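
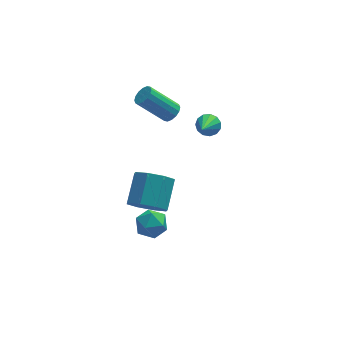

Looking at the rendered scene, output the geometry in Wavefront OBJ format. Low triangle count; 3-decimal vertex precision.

v -1.584 -0.847 -1.857
v -0.875 -0.324 -1.919
v -0.885 -1.876 -2.561
v -0.176 -1.353 -2.623
v -0.42 -1.676 -1.837
v -0.852 -1.04 -1.403
v -0.908 -1.16 -3.077
v -1.34 -0.524 -2.643
v -0.458 -0.517 -2.673
v -0.156 -0.836 -1.907
v -1.604 -1.364 -2.573
v -1.302 -1.683 -1.807
v -1.349 -2.498 0.91
v -0.951 -2.073 0.072
v -0.333 -0.798 1.012
v -0.731 -1.222 1.85
v -1.678 -1.827 0.216
v -1.06 -0.552 1.155
v -2.212 -1.973 0.766
v -1.594 -0.698 1.706
v -2.24 -2.427 1.401
v -1.622 -1.152 2.34
v -1.747 -2.922 1.748
v -1.129 -1.647 2.688
v -1.02 -3.168 1.605
v -0.402 -1.893 2.544
v -0.486 -3.022 1.054
v 0.132 -1.747 1.994
v -0.458 -2.568 0.42
v 0.16 -1.293 1.359
v 0.796 2.11 3.166
v 1.094 1.779 3.537
v -0.238 2.119 4.906
v -0.536 2.45 4.534
v 1.203 2.056 3.575
v -0.129 2.396 4.944
v 1.203 2.348 3.503
v -0.128 2.688 4.872
v 1.095 2.575 3.341
v -0.237 2.915 4.709
v 0.906 2.678 3.131
v -0.426 3.018 4.5
v 0.687 2.629 2.931
v -0.645 2.969 4.3
v 0.498 2.441 2.794
v -0.834 2.781 4.163
v 0.389 2.164 2.756
v -0.943 2.504 4.125
v 0.388 1.872 2.828
v -0.943 2.212 4.197
v 0.497 1.645 2.991
v -0.835 1.985 4.359
v 0.686 1.542 3.2
v -0.646 1.882 4.569
v 0.905 1.591 3.4
v -0.427 1.931 4.769
v 2.781 2.811 0.977
v 3.104 2.366 0.63
v 2.159 1.529 2.043
v 3.332 2.476 0.895
v 3.385 2.692 1.186
v 3.246 2.946 1.41
v 2.96 3.157 1.497
v 2.617 3.258 1.418
v 2.326 3.218 1.2
v 2.18 3.048 0.91
v 2.224 2.803 0.642
v 2.446 2.56 0.48
v 2.774 2.397 0.475
f 1 12 6
f 1 6 2
f 1 2 8
f 1 8 11
f 1 11 12
f 2 6 10
f 6 12 5
f 12 11 3
f 11 8 7
f 8 2 9
f 4 10 5
f 4 5 3
f 4 3 7
f 4 7 9
f 4 9 10
f 5 10 6
f 3 5 12
f 7 3 11
f 9 7 8
f 10 9 2
f 14 13 17
f 14 17 15
f 15 17 18
f 15 18 16
f 17 13 19
f 17 19 18
f 18 19 20
f 18 20 16
f 19 13 21
f 19 21 20
f 20 21 22
f 20 22 16
f 21 13 23
f 21 23 22
f 22 23 24
f 22 24 16
f 23 13 25
f 23 25 24
f 24 25 26
f 24 26 16
f 25 13 27
f 25 27 26
f 26 27 28
f 26 28 16
f 27 13 29
f 27 29 28
f 28 29 30
f 28 30 16
f 29 13 14
f 29 14 30
f 30 14 15
f 30 15 16
f 32 31 35
f 32 35 33
f 33 35 36
f 33 36 34
f 35 31 37
f 35 37 36
f 36 37 38
f 36 38 34
f 37 31 39
f 37 39 38
f 38 39 40
f 38 40 34
f 39 31 41
f 39 41 40
f 40 41 42
f 40 42 34
f 41 31 43
f 41 43 42
f 42 43 44
f 42 44 34
f 43 31 45
f 43 45 44
f 44 45 46
f 44 46 34
f 45 31 47
f 45 47 46
f 46 47 48
f 46 48 34
f 47 31 49
f 47 49 48
f 48 49 50
f 48 50 34
f 49 31 51
f 49 51 50
f 50 51 52
f 50 52 34
f 51 31 53
f 51 53 52
f 52 53 54
f 52 54 34
f 53 31 55
f 53 55 54
f 54 55 56
f 54 56 34
f 55 31 32
f 55 32 56
f 56 32 33
f 56 33 34
f 58 57 60
f 58 60 59
f 60 57 61
f 60 61 59
f 61 57 62
f 61 62 59
f 62 57 63
f 62 63 59
f 63 57 64
f 63 64 59
f 64 57 65
f 64 65 59
f 65 57 66
f 65 66 59
f 66 57 67
f 66 67 59
f 67 57 68
f 67 68 59
f 68 57 69
f 68 69 59
f 69 57 58
f 69 58 59



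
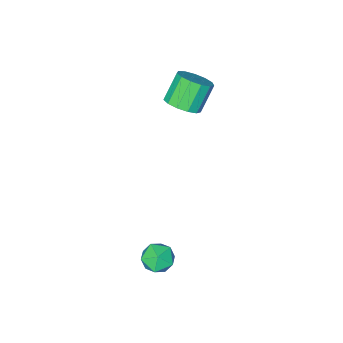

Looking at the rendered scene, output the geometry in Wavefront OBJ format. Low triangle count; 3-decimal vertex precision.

v 2.133 2.876 -2.659
v 2.809 3.109 -3.082
v 2.911 2.251 -1.758
v 3.587 2.484 -2.181
v 3.133 3.052 -1.779
v 2.652 3.437 -2.335
v 3.068 1.923 -2.505
v 2.587 2.308 -3.061
v 3.387 2.52 -2.987
v 3.427 3.217 -2.538
v 2.293 2.143 -2.302
v 2.333 2.84 -1.853
v -1.956 -2.023 1.352
v -1.367 -1.607 1.856
v -2.254 -1.82 3.071
v -2.844 -2.237 2.568
v -1.679 -1.259 1.689
v -2.566 -1.473 2.905
v -2.079 -1.154 1.415
v -2.966 -1.368 2.631
v -2.44 -1.325 1.122
v -3.327 -1.538 2.337
v -2.648 -1.718 0.901
v -3.535 -1.931 2.117
v -2.636 -2.207 0.824
v -3.523 -2.421 2.04
v -2.408 -2.639 0.914
v -3.296 -2.852 2.13
v -2.037 -2.874 1.144
v -2.925 -3.088 2.359
v -1.641 -2.84 1.439
v -2.528 -3.053 2.655
v -1.344 -2.546 1.707
v -2.231 -2.76 2.923
v -1.242 -2.087 1.862
v -2.129 -2.3 3.078
f 1 12 6
f 1 6 2
f 1 2 8
f 1 8 11
f 1 11 12
f 2 6 10
f 6 12 5
f 12 11 3
f 11 8 7
f 8 2 9
f 4 10 5
f 4 5 3
f 4 3 7
f 4 7 9
f 4 9 10
f 5 10 6
f 3 5 12
f 7 3 11
f 9 7 8
f 10 9 2
f 14 13 17
f 14 17 15
f 15 17 18
f 15 18 16
f 17 13 19
f 17 19 18
f 18 19 20
f 18 20 16
f 19 13 21
f 19 21 20
f 20 21 22
f 20 22 16
f 21 13 23
f 21 23 22
f 22 23 24
f 22 24 16
f 23 13 25
f 23 25 24
f 24 25 26
f 24 26 16
f 25 13 27
f 25 27 26
f 26 27 28
f 26 28 16
f 27 13 29
f 27 29 28
f 28 29 30
f 28 30 16
f 29 13 31
f 29 31 30
f 30 31 32
f 30 32 16
f 31 13 33
f 31 33 32
f 32 33 34
f 32 34 16
f 33 13 35
f 33 35 34
f 34 35 36
f 34 36 16
f 35 13 14
f 35 14 36
f 36 14 15
f 36 15 16



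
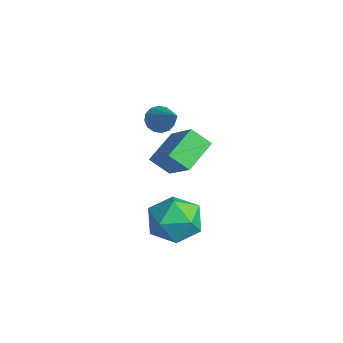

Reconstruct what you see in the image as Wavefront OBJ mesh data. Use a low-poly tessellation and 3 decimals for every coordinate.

v -0.758 2.558 0.414
v -1.267 1.939 1.092
v -1.394 3.815 1.084
v -1.903 3.195 1.762
v 0.743 2.665 1.638
v 0.234 2.045 2.316
v 0.107 3.921 2.308
v -0.402 3.302 2.986
v 3.43 1.724 1.842
v 4.285 0.98 1.777
v 2.375 0.6 0.843
v 3.23 -0.144 0.778
v 2.709 0.036 1.77
v 3.361 0.731 2.388
v 3.299 0.849 0.232
v 3.951 1.544 0.85
v 4.204 0.439 0.781
v 3.84 -0.063 1.732
v 2.82 1.643 0.888
v 2.456 1.141 1.839
v -1.157 2.357 3.361
v -0.795 2.574 2.893
v 0.337 2.363 4.519
v -0.911 2.841 3.041
v -1.093 2.978 3.275
v -1.292 2.948 3.532
v -1.454 2.76 3.743
v -1.537 2.464 3.852
v -1.519 2.139 3.829
v -1.403 1.873 3.681
v -1.221 1.736 3.447
v -1.022 1.765 3.191
v -0.859 1.953 2.98
v -0.776 2.249 2.871
f 2 4 1
f 5 2 1
f 1 4 3
f 3 5 1
f 2 8 4
f 6 2 5
f 6 8 2
f 4 8 3
f 7 5 3
f 3 8 7
f 7 6 5
f 8 6 7
f 9 20 14
f 9 14 10
f 9 10 16
f 9 16 19
f 9 19 20
f 10 14 18
f 14 20 13
f 20 19 11
f 19 16 15
f 16 10 17
f 12 18 13
f 12 13 11
f 12 11 15
f 12 15 17
f 12 17 18
f 13 18 14
f 11 13 20
f 15 11 19
f 17 15 16
f 18 17 10
f 22 21 24
f 22 24 23
f 24 21 25
f 24 25 23
f 25 21 26
f 25 26 23
f 26 21 27
f 26 27 23
f 27 21 28
f 27 28 23
f 28 21 29
f 28 29 23
f 29 21 30
f 29 30 23
f 30 21 31
f 30 31 23
f 31 21 32
f 31 32 23
f 32 21 33
f 32 33 23
f 33 21 34
f 33 34 23
f 34 21 22
f 34 22 23



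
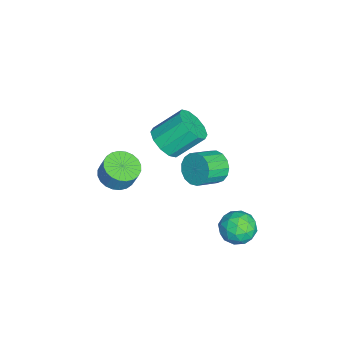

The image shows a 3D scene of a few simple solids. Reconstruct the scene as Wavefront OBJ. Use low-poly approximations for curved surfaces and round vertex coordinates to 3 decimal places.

v -0.026 -1.084 2.065
v 0.499 -1.593 2.777
v 0.151 -0.204 4.026
v -0.374 0.304 3.315
v 0.901 -1.216 2.47
v 0.553 0.173 3.719
v 0.949 -0.789 2.009
v 0.6 0.6 3.258
v 0.624 -0.475 1.569
v 0.276 0.914 2.818
v 0.051 -0.394 1.319
v -0.297 0.995 2.568
v -0.551 -0.576 1.354
v -0.899 0.813 2.603
v -0.953 -0.953 1.661
v -1.301 0.436 2.91
v -1 -1.38 2.122
v -1.349 0.009 3.371
v -0.676 -1.694 2.562
v -1.024 -0.305 3.811
v -0.103 -1.775 2.812
v -0.451 -0.386 4.061
v -0.999 1.366 -0.817
v -0.538 2.088 -0.385
v 0.34 1.137 0.269
v -0.121 0.414 -0.163
v -0.874 1.981 -0.091
v 0.004 1.03 0.564
v -1.239 1.732 0.037
v -0.361 0.781 0.691
v -1.548 1.399 -0.031
v -0.671 0.448 0.624
v -1.732 1.059 -0.279
v -0.855 0.108 0.376
v -1.748 0.789 -0.65
v -0.871 -0.162 0.004
v -1.592 0.651 -1.06
v -0.715 -0.3 -0.405
v -1.3 0.677 -1.414
v -0.423 -0.274 -0.76
v -0.94 0.86 -1.631
v -0.062 -0.091 -0.977
v -0.592 1.159 -1.662
v 0.285 0.208 -1.008
v -0.338 1.506 -1.499
v 0.539 0.555 -0.845
v -0.235 1.82 -1.18
v 0.642 0.869 -0.526
v -0.307 2.03 -0.778
v 0.57 1.079 -0.124
v 2.385 3.483 -2.283
v 2.727 3.052 -3.154
v 1.253 2.268 -2.126
v 1.595 1.837 -2.997
v 2.187 1.832 -2.154
v 2.886 2.583 -2.251
v 1.094 2.737 -3.029
v 1.793 3.488 -3.126
v 1.929 2.591 -3.616
v 2.604 2.032 -3.074
v 1.376 3.288 -2.206
v 2.051 2.729 -1.664
v 2.655 3.374 -2.732
v 1.325 1.946 -2.548
v 1.673 1.943 -2.052
v 1.874 1.69 -2.564
v 2.749 3.098 -2.201
v 2.95 2.845 -2.713
v 2.632 2.128 -2.125
v 1.03 2.475 -2.567
v 1.231 2.222 -3.079
v 2.106 3.63 -2.716
v 2.307 3.377 -3.228
v 1.348 3.192 -3.155
v 2.387 2.85 -3.516
v 1.722 2.136 -3.424
v 1.427 2.665 -3.442
v 1.838 3.106 -3.499
v 2.784 2.521 -3.198
v 2.119 1.807 -3.105
v 2.467 1.804 -2.61
v 2.878 2.246 -2.666
v 2.315 2.25 -3.469
v 1.861 3.513 -2.175
v 1.196 2.799 -2.082
v 1.102 3.074 -2.614
v 1.513 3.516 -2.67
v 2.258 3.184 -1.856
v 1.593 2.47 -1.764
v 2.142 2.214 -1.781
v 2.553 2.655 -1.838
v 1.665 3.07 -1.811
v -1.729 -3.701 -2.711
v -0.754 -3.798 -2.912
v -0.496 -3.436 -1.83
v -1.471 -3.339 -1.629
v -0.818 -3.428 -3.02
v -0.559 -3.066 -1.938
v -1.021 -3.101 -3.081
v -0.762 -2.739 -1.999
v -1.331 -2.864 -3.086
v -1.072 -2.502 -2.004
v -1.702 -2.755 -3.034
v -1.443 -2.393 -1.952
v -2.077 -2.79 -2.933
v -1.818 -2.428 -1.851
v -2.399 -2.964 -2.798
v -2.141 -2.602 -1.715
v -2.619 -3.25 -2.649
v -2.361 -2.888 -1.567
v -2.704 -3.604 -2.51
v -2.446 -3.242 -1.428
v -2.641 -3.974 -2.402
v -2.382 -3.612 -1.32
v -2.438 -4.301 -2.341
v -2.179 -3.939 -1.259
v -2.128 -4.538 -2.336
v -1.869 -4.176 -1.254
v -1.757 -4.647 -2.388
v -1.498 -4.285 -1.306
v -1.382 -4.612 -2.489
v -1.123 -4.25 -1.407
v -1.059 -4.438 -2.625
v -0.801 -4.076 -1.542
v -0.839 -4.152 -2.773
v -0.581 -3.79 -1.691
f 2 1 5
f 2 5 3
f 3 5 6
f 3 6 4
f 5 1 7
f 5 7 6
f 6 7 8
f 6 8 4
f 7 1 9
f 7 9 8
f 8 9 10
f 8 10 4
f 9 1 11
f 9 11 10
f 10 11 12
f 10 12 4
f 11 1 13
f 11 13 12
f 12 13 14
f 12 14 4
f 13 1 15
f 13 15 14
f 14 15 16
f 14 16 4
f 15 1 17
f 15 17 16
f 16 17 18
f 16 18 4
f 17 1 19
f 17 19 18
f 18 19 20
f 18 20 4
f 19 1 21
f 19 21 20
f 20 21 22
f 20 22 4
f 21 1 2
f 21 2 22
f 22 2 3
f 22 3 4
f 24 23 27
f 24 27 25
f 25 27 28
f 25 28 26
f 27 23 29
f 27 29 28
f 28 29 30
f 28 30 26
f 29 23 31
f 29 31 30
f 30 31 32
f 30 32 26
f 31 23 33
f 31 33 32
f 32 33 34
f 32 34 26
f 33 23 35
f 33 35 34
f 34 35 36
f 34 36 26
f 35 23 37
f 35 37 36
f 36 37 38
f 36 38 26
f 37 23 39
f 37 39 38
f 38 39 40
f 38 40 26
f 39 23 41
f 39 41 40
f 40 41 42
f 40 42 26
f 41 23 43
f 41 43 42
f 42 43 44
f 42 44 26
f 43 23 45
f 43 45 44
f 44 45 46
f 44 46 26
f 45 23 47
f 45 47 46
f 46 47 48
f 46 48 26
f 47 23 49
f 47 49 48
f 48 49 50
f 48 50 26
f 49 23 24
f 49 24 50
f 50 24 25
f 50 25 26
f 51 88 67
f 88 62 91
f 67 91 56
f 88 91 67
f 51 67 63
f 67 56 68
f 63 68 52
f 67 68 63
f 51 63 72
f 63 52 73
f 72 73 58
f 63 73 72
f 51 72 84
f 72 58 87
f 84 87 61
f 72 87 84
f 51 84 88
f 84 61 92
f 88 92 62
f 84 92 88
f 52 68 79
f 68 56 82
f 79 82 60
f 68 82 79
f 56 91 69
f 91 62 90
f 69 90 55
f 91 90 69
f 62 92 89
f 92 61 85
f 89 85 53
f 92 85 89
f 61 87 86
f 87 58 74
f 86 74 57
f 87 74 86
f 58 73 78
f 73 52 75
f 78 75 59
f 73 75 78
f 54 80 66
f 80 60 81
f 66 81 55
f 80 81 66
f 54 66 64
f 66 55 65
f 64 65 53
f 66 65 64
f 54 64 71
f 64 53 70
f 71 70 57
f 64 70 71
f 54 71 76
f 71 57 77
f 76 77 59
f 71 77 76
f 54 76 80
f 76 59 83
f 80 83 60
f 76 83 80
f 55 81 69
f 81 60 82
f 69 82 56
f 81 82 69
f 53 65 89
f 65 55 90
f 89 90 62
f 65 90 89
f 57 70 86
f 70 53 85
f 86 85 61
f 70 85 86
f 59 77 78
f 77 57 74
f 78 74 58
f 77 74 78
f 60 83 79
f 83 59 75
f 79 75 52
f 83 75 79
f 94 93 97
f 94 97 95
f 95 97 98
f 95 98 96
f 97 93 99
f 97 99 98
f 98 99 100
f 98 100 96
f 99 93 101
f 99 101 100
f 100 101 102
f 100 102 96
f 101 93 103
f 101 103 102
f 102 103 104
f 102 104 96
f 103 93 105
f 103 105 104
f 104 105 106
f 104 106 96
f 105 93 107
f 105 107 106
f 106 107 108
f 106 108 96
f 107 93 109
f 107 109 108
f 108 109 110
f 108 110 96
f 109 93 111
f 109 111 110
f 110 111 112
f 110 112 96
f 111 93 113
f 111 113 112
f 112 113 114
f 112 114 96
f 113 93 115
f 113 115 114
f 114 115 116
f 114 116 96
f 115 93 117
f 115 117 116
f 116 117 118
f 116 118 96
f 117 93 119
f 117 119 118
f 118 119 120
f 118 120 96
f 119 93 121
f 119 121 120
f 120 121 122
f 120 122 96
f 121 93 123
f 121 123 122
f 122 123 124
f 122 124 96
f 123 93 125
f 123 125 124
f 124 125 126
f 124 126 96
f 125 93 94
f 125 94 126
f 126 94 95
f 126 95 96



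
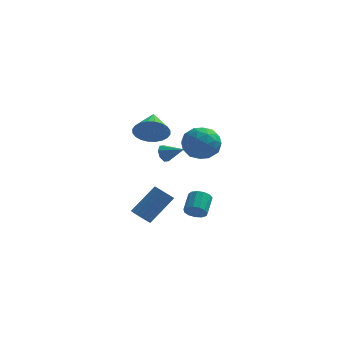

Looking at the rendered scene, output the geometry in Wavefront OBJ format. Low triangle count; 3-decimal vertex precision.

v -0.286 -2.933 2.561
v 0.099 -3.401 3.484
v -0.979 -4.499 2.056
v -0.594 -4.967 2.979
v -1.416 -4.232 3.034
v -0.988 -3.264 3.346
v 0.108 -4.636 2.194
v 0.536 -3.668 2.506
v 0.342 -4.453 3.257
v -0.6 -4.204 3.776
v -0.28 -3.696 1.764
v -1.222 -3.447 2.283
v -0.032 -3.029 3.067
v -0.848 -4.871 2.473
v -1.331 -4.439 2.505
v -1.105 -4.714 3.048
v -0.671 -2.949 2.986
v -0.445 -3.224 3.528
v -1.336 -3.713 3.264
v -0.435 -4.676 2.012
v -0.209 -4.951 2.554
v 0.225 -3.186 2.492
v 0.451 -3.461 3.035
v 0.456 -4.187 2.276
v 0.337 -3.923 3.476
v -0.071 -4.844 3.179
v 0.342 -4.649 2.718
v 0.594 -4.08 2.901
v -0.217 -3.776 3.781
v -0.625 -4.697 3.484
v -1.108 -4.265 3.516
v -0.856 -3.696 3.7
v -0.074 -4.395 3.648
v -0.255 -3.203 2.056
v -0.663 -4.124 1.759
v -0.024 -4.204 1.84
v 0.228 -3.635 2.024
v -0.809 -3.056 2.361
v -1.217 -3.977 2.064
v -1.474 -3.82 2.639
v -1.222 -3.251 2.822
v -0.806 -3.505 1.892
v -3.962 -0.931 -4.658
v -3.419 -1.18 -4.939
v -2.235 -0.237 -3.483
v -2.778 0.011 -3.202
v -3.46 -0.902 -5.085
v -2.275 0.04 -3.629
v -3.616 -0.632 -5.133
v -2.431 0.31 -3.678
v -3.851 -0.43 -5.073
v -2.667 0.512 -3.617
v -4.112 -0.343 -4.917
v -2.927 0.599 -3.461
v -4.338 -0.39 -4.702
v -3.154 0.552 -3.246
v -4.479 -0.562 -4.477
v -3.294 0.38 -3.021
v -4.501 -0.818 -4.293
v -3.316 0.124 -2.837
v -4.399 -1.1 -4.193
v -3.215 -0.158 -2.737
v -4.198 -1.343 -4.199
v -3.013 -0.401 -2.744
v -3.943 -1.492 -4.311
v -2.758 -0.55 -2.855
v -3.692 -1.513 -4.502
v -2.507 -0.57 -3.046
v -3.503 -1.4 -4.728
v -2.318 -0.457 -3.273
v -2.617 -1.512 0.618
v -2.324 -1.175 0.248
v -1.543 -1.848 1.162
v -2.443 -0.958 0.617
v -2.664 -1.066 0.986
v -2.857 -1.435 1.14
v -2.91 -1.849 0.988
v -2.791 -2.065 0.619
v -2.57 -1.957 0.25
v -2.376 -1.589 0.096
v -0.931 -1.723 -3.639
v -0.36 -1.633 -3.957
v -0.198 -0.547 -3.359
v -0.769 -0.637 -3.041
v -0.623 -1.477 -4.169
v -0.461 -0.392 -3.57
v -0.984 -1.399 -4.212
v -0.822 -0.314 -3.614
v -1.329 -1.424 -4.073
v -1.166 -0.339 -3.475
v -1.547 -1.544 -3.797
v -1.384 -0.458 -3.199
v -1.569 -1.72 -3.47
v -1.407 -0.635 -2.872
v -1.389 -1.898 -3.197
v -1.227 -0.812 -2.599
v -1.064 -2.019 -3.065
v -0.902 -0.934 -2.466
v -0.696 -2.047 -3.114
v -0.534 -0.962 -2.516
v -0.403 -1.972 -3.331
v -0.241 -0.886 -2.732
v -0.278 -1.817 -3.645
v -0.116 -0.732 -3.047
v -3.658 1.546 0.653
v -3.111 1.886 -0.176
v -3.722 3.094 1.247
v -3.495 1.923 -0.313
v -3.904 1.902 -0.303
v -4.276 1.828 -0.148
v -4.553 1.71 0.129
v -4.695 1.567 0.486
v -4.678 1.421 0.869
v -4.506 1.294 1.218
v -4.205 1.205 1.482
v -3.821 1.168 1.619
v -3.412 1.189 1.609
v -3.04 1.264 1.454
v -2.763 1.382 1.176
v -2.622 1.525 0.819
v -2.638 1.671 0.437
v -2.81 1.798 0.087
f 1 38 17
f 38 12 41
f 17 41 6
f 38 41 17
f 1 17 13
f 17 6 18
f 13 18 2
f 17 18 13
f 1 13 22
f 13 2 23
f 22 23 8
f 13 23 22
f 1 22 34
f 22 8 37
f 34 37 11
f 22 37 34
f 1 34 38
f 34 11 42
f 38 42 12
f 34 42 38
f 2 18 29
f 18 6 32
f 29 32 10
f 18 32 29
f 6 41 19
f 41 12 40
f 19 40 5
f 41 40 19
f 12 42 39
f 42 11 35
f 39 35 3
f 42 35 39
f 11 37 36
f 37 8 24
f 36 24 7
f 37 24 36
f 8 23 28
f 23 2 25
f 28 25 9
f 23 25 28
f 4 30 16
f 30 10 31
f 16 31 5
f 30 31 16
f 4 16 14
f 16 5 15
f 14 15 3
f 16 15 14
f 4 14 21
f 14 3 20
f 21 20 7
f 14 20 21
f 4 21 26
f 21 7 27
f 26 27 9
f 21 27 26
f 4 26 30
f 26 9 33
f 30 33 10
f 26 33 30
f 5 31 19
f 31 10 32
f 19 32 6
f 31 32 19
f 3 15 39
f 15 5 40
f 39 40 12
f 15 40 39
f 7 20 36
f 20 3 35
f 36 35 11
f 20 35 36
f 9 27 28
f 27 7 24
f 28 24 8
f 27 24 28
f 10 33 29
f 33 9 25
f 29 25 2
f 33 25 29
f 44 43 47
f 44 47 45
f 45 47 48
f 45 48 46
f 47 43 49
f 47 49 48
f 48 49 50
f 48 50 46
f 49 43 51
f 49 51 50
f 50 51 52
f 50 52 46
f 51 43 53
f 51 53 52
f 52 53 54
f 52 54 46
f 53 43 55
f 53 55 54
f 54 55 56
f 54 56 46
f 55 43 57
f 55 57 56
f 56 57 58
f 56 58 46
f 57 43 59
f 57 59 58
f 58 59 60
f 58 60 46
f 59 43 61
f 59 61 60
f 60 61 62
f 60 62 46
f 61 43 63
f 61 63 62
f 62 63 64
f 62 64 46
f 63 43 65
f 63 65 64
f 64 65 66
f 64 66 46
f 65 43 67
f 65 67 66
f 66 67 68
f 66 68 46
f 67 43 69
f 67 69 68
f 68 69 70
f 68 70 46
f 69 43 44
f 69 44 70
f 70 44 45
f 70 45 46
f 72 71 74
f 72 74 73
f 74 71 75
f 74 75 73
f 75 71 76
f 75 76 73
f 76 71 77
f 76 77 73
f 77 71 78
f 77 78 73
f 78 71 79
f 78 79 73
f 79 71 80
f 79 80 73
f 80 71 72
f 80 72 73
f 82 81 85
f 82 85 83
f 83 85 86
f 83 86 84
f 85 81 87
f 85 87 86
f 86 87 88
f 86 88 84
f 87 81 89
f 87 89 88
f 88 89 90
f 88 90 84
f 89 81 91
f 89 91 90
f 90 91 92
f 90 92 84
f 91 81 93
f 91 93 92
f 92 93 94
f 92 94 84
f 93 81 95
f 93 95 94
f 94 95 96
f 94 96 84
f 95 81 97
f 95 97 96
f 96 97 98
f 96 98 84
f 97 81 99
f 97 99 98
f 98 99 100
f 98 100 84
f 99 81 101
f 99 101 100
f 100 101 102
f 100 102 84
f 101 81 103
f 101 103 102
f 102 103 104
f 102 104 84
f 103 81 82
f 103 82 104
f 104 82 83
f 104 83 84
f 106 105 108
f 106 108 107
f 108 105 109
f 108 109 107
f 109 105 110
f 109 110 107
f 110 105 111
f 110 111 107
f 111 105 112
f 111 112 107
f 112 105 113
f 112 113 107
f 113 105 114
f 113 114 107
f 114 105 115
f 114 115 107
f 115 105 116
f 115 116 107
f 116 105 117
f 116 117 107
f 117 105 118
f 117 118 107
f 118 105 119
f 118 119 107
f 119 105 120
f 119 120 107
f 120 105 121
f 120 121 107
f 121 105 122
f 121 122 107
f 122 105 106
f 122 106 107



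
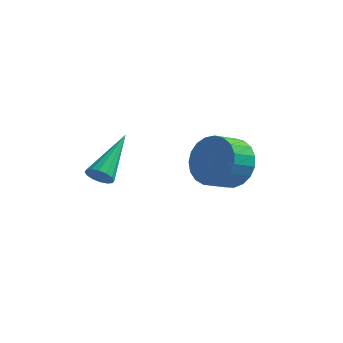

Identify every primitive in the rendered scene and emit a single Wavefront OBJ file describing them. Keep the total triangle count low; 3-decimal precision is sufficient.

v 0.655 -3.983 -1.692
v 0.994 -4.213 -1.389
v 0.845 -2.277 -0.608
v 1.138 -4.106 -1.583
v 1.152 -3.966 -1.806
v 1.033 -3.83 -1.999
v 0.813 -3.735 -2.109
v 0.551 -3.707 -2.108
v 0.316 -3.752 -1.996
v 0.173 -3.86 -1.802
v 0.158 -4 -1.579
v 0.277 -4.136 -1.386
v 0.498 -4.23 -1.275
v 0.76 -4.259 -1.276
v 3.506 0.54 -2.806
v 4.14 0.633 -1.973
v 3.687 -0.148 -1.542
v 3.054 -0.24 -2.374
v 3.805 0.889 -1.861
v 3.352 0.109 -1.43
v 3.418 1.085 -1.913
v 2.965 0.305 -1.481
v 3.046 1.187 -2.118
v 2.594 0.407 -1.687
v 2.755 1.177 -2.443
v 2.302 0.397 -2.011
v 2.593 1.057 -2.83
v 2.14 0.276 -2.398
v 2.589 0.847 -3.213
v 2.136 0.067 -2.782
v 2.743 0.585 -3.526
v 2.291 -0.196 -3.094
v 3.03 0.315 -3.714
v 2.577 -0.466 -3.282
v 3.399 0.083 -3.745
v 2.946 -0.697 -3.314
v 3.787 -0.069 -3.614
v 3.334 -0.849 -3.182
v 4.126 -0.116 -3.343
v 3.673 -0.896 -2.911
v 4.358 -0.049 -2.979
v 3.905 -0.83 -2.548
v 4.443 0.119 -2.585
v 3.99 -0.661 -2.154
v 4.365 0.36 -2.23
v 3.913 -0.42 -1.798
f 2 1 4
f 2 4 3
f 4 1 5
f 4 5 3
f 5 1 6
f 5 6 3
f 6 1 7
f 6 7 3
f 7 1 8
f 7 8 3
f 8 1 9
f 8 9 3
f 9 1 10
f 9 10 3
f 10 1 11
f 10 11 3
f 11 1 12
f 11 12 3
f 12 1 13
f 12 13 3
f 13 1 14
f 13 14 3
f 14 1 2
f 14 2 3
f 16 15 19
f 16 19 17
f 17 19 20
f 17 20 18
f 19 15 21
f 19 21 20
f 20 21 22
f 20 22 18
f 21 15 23
f 21 23 22
f 22 23 24
f 22 24 18
f 23 15 25
f 23 25 24
f 24 25 26
f 24 26 18
f 25 15 27
f 25 27 26
f 26 27 28
f 26 28 18
f 27 15 29
f 27 29 28
f 28 29 30
f 28 30 18
f 29 15 31
f 29 31 30
f 30 31 32
f 30 32 18
f 31 15 33
f 31 33 32
f 32 33 34
f 32 34 18
f 33 15 35
f 33 35 34
f 34 35 36
f 34 36 18
f 35 15 37
f 35 37 36
f 36 37 38
f 36 38 18
f 37 15 39
f 37 39 38
f 38 39 40
f 38 40 18
f 39 15 41
f 39 41 40
f 40 41 42
f 40 42 18
f 41 15 43
f 41 43 42
f 42 43 44
f 42 44 18
f 43 15 45
f 43 45 44
f 44 45 46
f 44 46 18
f 45 15 16
f 45 16 46
f 46 16 17
f 46 17 18



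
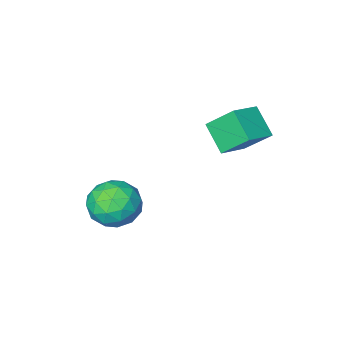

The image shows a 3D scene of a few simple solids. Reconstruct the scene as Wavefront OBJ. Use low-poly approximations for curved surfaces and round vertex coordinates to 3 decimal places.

v 0.022 -2.055 1.883
v 0.03 -2.816 2.516
v -0.423 -1.442 2.624
v -0.415 -2.203 3.258
v 0.875 -1.797 2.182
v 0.883 -2.558 2.816
v 0.43 -1.184 2.924
v 0.438 -1.945 3.557
v 3.27 -2.653 0.34
v 3.849 -3.119 0.077
v 2.411 -3.541 0.023
v 2.99 -4.007 -0.24
v 2.919 -3.865 0.532
v 3.45 -3.316 0.728
v 2.81 -3.344 -0.628
v 3.341 -2.795 -0.432
v 3.564 -3.546 -0.522
v 3.632 -3.868 0.195
v 2.628 -2.792 -0.095
v 2.696 -3.114 0.622
v 3.635 -2.808 0.236
v 2.625 -3.852 -0.136
v 2.583 -3.768 0.318
v 2.923 -4.042 0.163
v 3.401 -2.924 0.619
v 3.741 -3.198 0.464
v 3.194 -3.636 0.732
v 2.519 -3.462 -0.364
v 2.859 -3.736 -0.519
v 3.337 -2.618 -0.063
v 3.677 -2.892 -0.218
v 3.066 -3.024 -0.632
v 3.808 -3.333 -0.27
v 3.303 -3.855 -0.457
v 3.197 -3.466 -0.685
v 3.509 -3.143 -0.569
v 3.848 -3.522 0.151
v 3.343 -4.044 -0.035
v 3.301 -3.96 0.419
v 3.613 -3.638 0.534
v 3.68 -3.773 -0.201
v 2.917 -2.616 0.135
v 2.412 -3.138 -0.051
v 2.647 -3.022 -0.434
v 2.959 -2.7 -0.319
v 2.957 -2.805 0.557
v 2.452 -3.327 0.37
v 2.751 -3.517 0.669
v 3.063 -3.194 0.785
v 2.58 -2.887 0.301
f 2 4 1
f 5 2 1
f 1 4 3
f 3 5 1
f 2 8 4
f 6 2 5
f 6 8 2
f 4 8 3
f 7 5 3
f 3 8 7
f 7 6 5
f 8 6 7
f 9 46 25
f 46 20 49
f 25 49 14
f 46 49 25
f 9 25 21
f 25 14 26
f 21 26 10
f 25 26 21
f 9 21 30
f 21 10 31
f 30 31 16
f 21 31 30
f 9 30 42
f 30 16 45
f 42 45 19
f 30 45 42
f 9 42 46
f 42 19 50
f 46 50 20
f 42 50 46
f 10 26 37
f 26 14 40
f 37 40 18
f 26 40 37
f 14 49 27
f 49 20 48
f 27 48 13
f 49 48 27
f 20 50 47
f 50 19 43
f 47 43 11
f 50 43 47
f 19 45 44
f 45 16 32
f 44 32 15
f 45 32 44
f 16 31 36
f 31 10 33
f 36 33 17
f 31 33 36
f 12 38 24
f 38 18 39
f 24 39 13
f 38 39 24
f 12 24 22
f 24 13 23
f 22 23 11
f 24 23 22
f 12 22 29
f 22 11 28
f 29 28 15
f 22 28 29
f 12 29 34
f 29 15 35
f 34 35 17
f 29 35 34
f 12 34 38
f 34 17 41
f 38 41 18
f 34 41 38
f 13 39 27
f 39 18 40
f 27 40 14
f 39 40 27
f 11 23 47
f 23 13 48
f 47 48 20
f 23 48 47
f 15 28 44
f 28 11 43
f 44 43 19
f 28 43 44
f 17 35 36
f 35 15 32
f 36 32 16
f 35 32 36
f 18 41 37
f 41 17 33
f 37 33 10
f 41 33 37



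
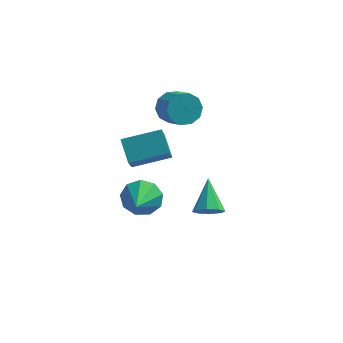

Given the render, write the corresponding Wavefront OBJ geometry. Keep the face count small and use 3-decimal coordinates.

v 0.597 -3.989 1.838
v 1.368 -3.908 1.931
v 0.303 -2.531 3.002
v 1.158 -3.586 1.474
v 0.62 -3.5 1.23
v 0.069 -3.701 1.342
v -0.173 -4.071 1.744
v 0.037 -4.393 2.201
v 0.575 -4.479 2.445
v 1.126 -4.278 2.333
v -2.461 2.952 3.482
v -2.065 2.649 2.65
v -1.282 1.706 3.366
v -1.679 2.008 4.198
v -1.726 3.094 2.866
v -0.943 2.15 3.582
v -1.668 3.485 3.317
v -0.885 2.541 4.033
v -1.913 3.672 3.831
v -1.13 2.728 4.547
v -2.367 3.584 4.212
v -1.584 2.64 4.928
v -2.858 3.254 4.314
v -2.075 2.311 5.03
v -3.197 2.81 4.098
v -2.414 1.866 4.814
v -3.255 2.419 3.647
v -2.472 1.475 4.363
v -3.01 2.232 3.133
v -2.227 1.288 3.849
v -2.556 2.32 2.752
v -1.773 1.376 3.468
v -3.995 -0.532 1.763
v -4.589 0.459 2.656
v -4.077 0.577 0.478
v -4.671 1.568 1.37
v -2.089 0.172 2.25
v -2.683 1.163 3.142
v -2.171 1.281 0.964
v -2.765 2.272 1.857
v -3.303 -0.769 -0.642
v -2.798 -1.173 -1.507
v -3.157 -2.651 0.322
v -2.304 -0.893 -1.034
v -2.278 -0.554 -0.378
v -2.731 -0.317 0.155
v -3.452 -0.29 0.315
v -4.103 -0.488 0.027
v -4.38 -0.817 -0.574
v -4.153 -1.123 -1.206
v -3.528 -1.264 -1.575
f 2 1 4
f 2 4 3
f 4 1 5
f 4 5 3
f 5 1 6
f 5 6 3
f 6 1 7
f 6 7 3
f 7 1 8
f 7 8 3
f 8 1 9
f 8 9 3
f 9 1 10
f 9 10 3
f 10 1 2
f 10 2 3
f 12 11 15
f 12 15 13
f 13 15 16
f 13 16 14
f 15 11 17
f 15 17 16
f 16 17 18
f 16 18 14
f 17 11 19
f 17 19 18
f 18 19 20
f 18 20 14
f 19 11 21
f 19 21 20
f 20 21 22
f 20 22 14
f 21 11 23
f 21 23 22
f 22 23 24
f 22 24 14
f 23 11 25
f 23 25 24
f 24 25 26
f 24 26 14
f 25 11 27
f 25 27 26
f 26 27 28
f 26 28 14
f 27 11 29
f 27 29 28
f 28 29 30
f 28 30 14
f 29 11 31
f 29 31 30
f 30 31 32
f 30 32 14
f 31 11 12
f 31 12 32
f 32 12 13
f 32 13 14
f 34 36 33
f 37 34 33
f 33 36 35
f 35 37 33
f 34 40 36
f 38 34 37
f 38 40 34
f 36 40 35
f 39 37 35
f 35 40 39
f 39 38 37
f 40 38 39
f 42 41 44
f 42 44 43
f 44 41 45
f 44 45 43
f 45 41 46
f 45 46 43
f 46 41 47
f 46 47 43
f 47 41 48
f 47 48 43
f 48 41 49
f 48 49 43
f 49 41 50
f 49 50 43
f 50 41 51
f 50 51 43
f 51 41 42
f 51 42 43



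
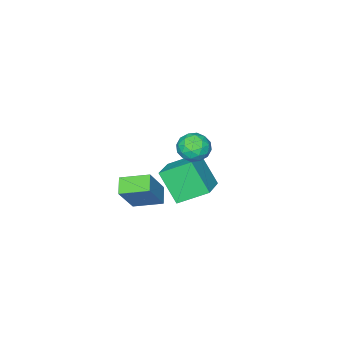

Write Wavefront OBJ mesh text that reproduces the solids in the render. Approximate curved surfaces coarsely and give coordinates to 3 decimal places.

v -3.697 -3.466 0.441
v -4.568 -2.532 1.17
v -3.755 -2.504 -0.861
v -4.626 -1.57 -0.132
v -2.594 -2.79 0.892
v -3.465 -1.856 1.621
v -2.652 -1.828 -0.41
v -3.523 -0.894 0.319
v -2.786 -0.062 3.753
v -2.361 -0.256 3.226
v -2.419 -0.944 4.374
v -1.994 -1.138 3.847
v -1.861 -0.548 4.207
v -2.087 -0.003 3.824
v -2.693 -1.197 3.776
v -2.919 -0.652 3.393
v -2.303 -0.958 3.24
v -1.789 -0.557 3.506
v -2.991 -0.643 4.094
v -2.477 -0.242 4.36
v -2.606 -0.081 3.435
v -2.174 -1.119 4.165
v -2.096 -0.772 4.377
v -1.846 -0.886 4.067
v -2.445 0.068 3.786
v -2.195 -0.047 3.476
v -1.901 -0.218 4.053
v -2.585 -1.153 4.124
v -2.335 -1.268 3.814
v -2.934 -0.314 3.533
v -2.684 -0.428 3.223
v -2.879 -0.982 3.547
v -2.322 -0.608 3.133
v -2.106 -1.127 3.498
v -2.517 -1.161 3.457
v -2.65 -0.841 3.232
v -2.02 -0.372 3.29
v -1.804 -0.891 3.655
v -1.726 -0.544 3.867
v -1.859 -0.223 3.641
v -1.986 -0.785 3.298
v -2.976 -0.309 3.945
v -2.76 -0.828 4.31
v -2.921 -0.977 3.959
v -3.054 -0.656 3.733
v -2.674 -0.073 4.102
v -2.458 -0.592 4.467
v -2.13 -0.359 4.368
v -2.263 -0.039 4.143
v -2.794 -0.415 4.302
v -3.06 -4.816 -1.646
v -2.153 -4.631 -0.232
v -3.819 -3.823 -1.289
v -2.912 -3.638 0.124
v -2.548 -4.282 -2.044
v -1.641 -4.097 -0.631
v -3.307 -3.289 -1.688
v -2.4 -3.104 -0.274
f 2 4 1
f 5 2 1
f 1 4 3
f 3 5 1
f 2 8 4
f 6 2 5
f 6 8 2
f 4 8 3
f 7 5 3
f 3 8 7
f 7 6 5
f 8 6 7
f 9 46 25
f 46 20 49
f 25 49 14
f 46 49 25
f 9 25 21
f 25 14 26
f 21 26 10
f 25 26 21
f 9 21 30
f 21 10 31
f 30 31 16
f 21 31 30
f 9 30 42
f 30 16 45
f 42 45 19
f 30 45 42
f 9 42 46
f 42 19 50
f 46 50 20
f 42 50 46
f 10 26 37
f 26 14 40
f 37 40 18
f 26 40 37
f 14 49 27
f 49 20 48
f 27 48 13
f 49 48 27
f 20 50 47
f 50 19 43
f 47 43 11
f 50 43 47
f 19 45 44
f 45 16 32
f 44 32 15
f 45 32 44
f 16 31 36
f 31 10 33
f 36 33 17
f 31 33 36
f 12 38 24
f 38 18 39
f 24 39 13
f 38 39 24
f 12 24 22
f 24 13 23
f 22 23 11
f 24 23 22
f 12 22 29
f 22 11 28
f 29 28 15
f 22 28 29
f 12 29 34
f 29 15 35
f 34 35 17
f 29 35 34
f 12 34 38
f 34 17 41
f 38 41 18
f 34 41 38
f 13 39 27
f 39 18 40
f 27 40 14
f 39 40 27
f 11 23 47
f 23 13 48
f 47 48 20
f 23 48 47
f 15 28 44
f 28 11 43
f 44 43 19
f 28 43 44
f 17 35 36
f 35 15 32
f 36 32 16
f 35 32 36
f 18 41 37
f 41 17 33
f 37 33 10
f 41 33 37
f 52 54 51
f 55 52 51
f 51 54 53
f 53 55 51
f 52 58 54
f 56 52 55
f 56 58 52
f 54 58 53
f 57 55 53
f 53 58 57
f 57 56 55
f 58 56 57



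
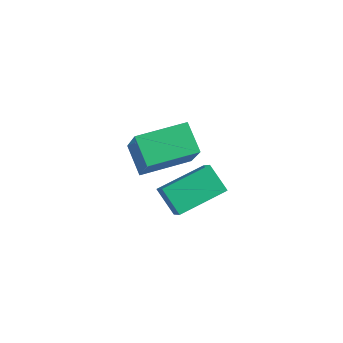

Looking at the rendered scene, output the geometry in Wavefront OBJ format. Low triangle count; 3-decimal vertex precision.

v 1.945 1.268 0.929
v 2.51 0.903 1.557
v 2.429 2.726 1.339
v 2.993 2.361 1.968
v 2.667 1.219 0.252
v 3.231 0.854 0.881
v 3.15 2.677 0.663
v 3.715 2.312 1.291
v -1.211 3.29 -0.387
v -0.335 2.727 0.982
v -0.469 4.801 -0.24
v 0.407 4.238 1.13
v -0.367 2.942 -1.07
v 0.509 2.379 0.3
v 0.375 4.453 -0.922
v 1.251 3.89 0.447
f 2 4 1
f 5 2 1
f 1 4 3
f 3 5 1
f 2 8 4
f 6 2 5
f 6 8 2
f 4 8 3
f 7 5 3
f 3 8 7
f 7 6 5
f 8 6 7
f 10 12 9
f 13 10 9
f 9 12 11
f 11 13 9
f 10 16 12
f 14 10 13
f 14 16 10
f 12 16 11
f 15 13 11
f 11 16 15
f 15 14 13
f 16 14 15



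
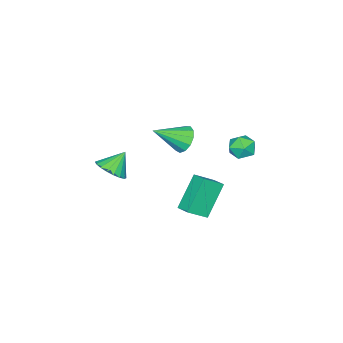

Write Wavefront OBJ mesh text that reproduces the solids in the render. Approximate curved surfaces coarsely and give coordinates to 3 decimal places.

v -2.349 1.942 -0.019
v -2.019 2.118 0.614
v -1.481 1.162 -0.254
v -1.151 1.338 0.379
v -1.789 0.972 0.387
v -2.326 1.454 0.532
v -1.174 1.826 -0.172
v -1.711 2.308 -0.027
v -1.293 2.047 0.52
v -1.673 1.519 0.865
v -1.827 1.761 -0.505
v -2.207 1.233 -0.16
v 0.539 0.079 1.472
v 1.09 0.537 1.249
v 1.641 -0.819 2.348
v 0.937 0.7 1.608
v 0.658 0.666 1.924
v 0.341 0.445 2.096
v 0.087 0.108 2.07
v -0.023 -0.238 1.854
v 0.045 -0.483 1.517
v 0.27 -0.55 1.165
v 0.58 -0.417 0.911
v 0.878 -0.127 0.835
v 1.068 0.229 0.961
v -1.356 -0.449 -5.22
v -2.638 -0.43 -3.685
v -1.086 0.284 -5.003
v -2.368 0.302 -3.468
v -0.492 -0.982 -4.492
v -1.774 -0.964 -2.957
v -0.222 -0.25 -4.275
v -1.504 -0.231 -2.74
v 1.369 -3.374 -1.667
v 2.003 -3.471 -1.125
v 0.631 -3.086 -0.753
v 2.028 -3.11 -1.218
v 1.923 -2.801 -1.4
v 1.708 -2.605 -1.635
v 1.426 -2.562 -1.876
v 1.132 -2.679 -2.076
v 0.886 -2.934 -2.195
v 0.735 -3.276 -2.21
v 0.71 -3.637 -2.117
v 0.816 -3.946 -1.935
v 1.031 -4.142 -1.7
v 1.313 -4.185 -1.458
v 1.606 -4.068 -1.258
v 1.852 -3.813 -1.139
f 1 12 6
f 1 6 2
f 1 2 8
f 1 8 11
f 1 11 12
f 2 6 10
f 6 12 5
f 12 11 3
f 11 8 7
f 8 2 9
f 4 10 5
f 4 5 3
f 4 3 7
f 4 7 9
f 4 9 10
f 5 10 6
f 3 5 12
f 7 3 11
f 9 7 8
f 10 9 2
f 14 13 16
f 14 16 15
f 16 13 17
f 16 17 15
f 17 13 18
f 17 18 15
f 18 13 19
f 18 19 15
f 19 13 20
f 19 20 15
f 20 13 21
f 20 21 15
f 21 13 22
f 21 22 15
f 22 13 23
f 22 23 15
f 23 13 24
f 23 24 15
f 24 13 25
f 24 25 15
f 25 13 14
f 25 14 15
f 27 29 26
f 30 27 26
f 26 29 28
f 28 30 26
f 27 33 29
f 31 27 30
f 31 33 27
f 29 33 28
f 32 30 28
f 28 33 32
f 32 31 30
f 33 31 32
f 35 34 37
f 35 37 36
f 37 34 38
f 37 38 36
f 38 34 39
f 38 39 36
f 39 34 40
f 39 40 36
f 40 34 41
f 40 41 36
f 41 34 42
f 41 42 36
f 42 34 43
f 42 43 36
f 43 34 44
f 43 44 36
f 44 34 45
f 44 45 36
f 45 34 46
f 45 46 36
f 46 34 47
f 46 47 36
f 47 34 48
f 47 48 36
f 48 34 49
f 48 49 36
f 49 34 35
f 49 35 36



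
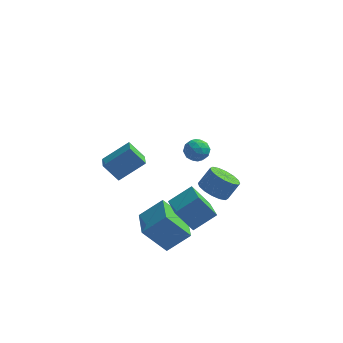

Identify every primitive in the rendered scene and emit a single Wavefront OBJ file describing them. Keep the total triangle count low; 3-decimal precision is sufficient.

v -3.509 -4.849 2.562
v -4.375 -4.726 3.591
v -3.722 -3.854 2.264
v -4.588 -3.731 3.292
v -2.132 -4.229 3.648
v -2.998 -4.106 4.676
v -2.345 -3.234 3.349
v -3.211 -3.111 4.378
v -1.146 4.099 -1.779
v -0.505 4.53 -2.113
v -0.295 3.09 -1.447
v 0.346 3.521 -1.781
v -0.022 3.794 -1.075
v -0.548 4.417 -1.28
v -0.252 3.203 -2.28
v -0.778 3.826 -2.485
v 0.047 3.976 -2.422
v 0.189 4.341 -1.678
v -0.989 3.279 -1.882
v -0.847 3.644 -1.138
v -0.9 4.403 -1.975
v 0.1 3.217 -1.585
v -0.116 3.377 -1.17
v 0.261 3.631 -1.366
v -0.925 4.337 -1.486
v -0.549 4.59 -1.682
v -0.265 4.157 -1.072
v -0.251 3.03 -1.878
v 0.125 3.283 -2.074
v -1.061 3.989 -2.194
v -0.684 4.243 -2.39
v -0.535 3.463 -2.488
v -0.199 4.331 -2.353
v 0.301 3.738 -2.158
v -0.05 3.551 -2.451
v -0.359 3.917 -2.572
v -0.115 4.545 -1.916
v 0.385 3.952 -1.72
v 0.169 4.113 -1.306
v -0.14 4.479 -1.426
v 0.209 4.22 -2.097
v -1.185 3.668 -1.84
v -0.685 3.075 -1.644
v -0.66 3.141 -2.134
v -0.969 3.507 -2.254
v -1.101 3.882 -1.402
v -0.601 3.289 -1.207
v -0.441 3.703 -0.988
v -0.75 4.069 -1.109
v -1.009 3.4 -1.463
v -1.112 -3.54 -4.547
v -2.483 -3.697 -2.924
v -1.573 -1.666 -4.753
v -2.943 -1.824 -3.131
v 0.183 -3.096 -3.409
v -1.187 -3.254 -1.787
v -0.277 -1.223 -3.616
v -1.648 -1.38 -1.993
v -0.585 -4.112 -0.543
v 0.635 -3.426 0.33
v -1.149 -2.722 -0.846
v 0.071 -2.037 0.028
v 0.429 -4.023 -2.028
v 1.649 -3.338 -1.154
v -0.135 -2.634 -2.33
v 1.085 -1.948 -1.457
v 0.931 0.779 -2.765
v 1.717 0.178 -2.967
v 2.355 0.66 -1.916
v 1.569 1.261 -1.715
v 1.814 0.62 -3.229
v 2.452 1.102 -2.178
v 1.675 1.105 -3.366
v 2.313 1.586 -2.316
v 1.336 1.502 -3.343
v 1.974 1.984 -2.292
v 0.889 1.706 -3.164
v 1.527 2.188 -2.114
v 0.453 1.661 -2.879
v 1.091 2.143 -1.829
v 0.145 1.38 -2.564
v 0.783 1.862 -1.513
v 0.048 0.938 -2.302
v 0.686 1.42 -1.251
v 0.187 0.454 -2.164
v 0.825 0.935 -1.114
v 0.526 0.056 -2.188
v 1.164 0.538 -1.137
v 0.973 -0.148 -2.366
v 1.611 0.334 -1.316
v 1.409 -0.103 -2.651
v 2.047 0.379 -1.601
f 2 4 1
f 5 2 1
f 1 4 3
f 3 5 1
f 2 8 4
f 6 2 5
f 6 8 2
f 4 8 3
f 7 5 3
f 3 8 7
f 7 6 5
f 8 6 7
f 9 46 25
f 46 20 49
f 25 49 14
f 46 49 25
f 9 25 21
f 25 14 26
f 21 26 10
f 25 26 21
f 9 21 30
f 21 10 31
f 30 31 16
f 21 31 30
f 9 30 42
f 30 16 45
f 42 45 19
f 30 45 42
f 9 42 46
f 42 19 50
f 46 50 20
f 42 50 46
f 10 26 37
f 26 14 40
f 37 40 18
f 26 40 37
f 14 49 27
f 49 20 48
f 27 48 13
f 49 48 27
f 20 50 47
f 50 19 43
f 47 43 11
f 50 43 47
f 19 45 44
f 45 16 32
f 44 32 15
f 45 32 44
f 16 31 36
f 31 10 33
f 36 33 17
f 31 33 36
f 12 38 24
f 38 18 39
f 24 39 13
f 38 39 24
f 12 24 22
f 24 13 23
f 22 23 11
f 24 23 22
f 12 22 29
f 22 11 28
f 29 28 15
f 22 28 29
f 12 29 34
f 29 15 35
f 34 35 17
f 29 35 34
f 12 34 38
f 34 17 41
f 38 41 18
f 34 41 38
f 13 39 27
f 39 18 40
f 27 40 14
f 39 40 27
f 11 23 47
f 23 13 48
f 47 48 20
f 23 48 47
f 15 28 44
f 28 11 43
f 44 43 19
f 28 43 44
f 17 35 36
f 35 15 32
f 36 32 16
f 35 32 36
f 18 41 37
f 41 17 33
f 37 33 10
f 41 33 37
f 52 54 51
f 55 52 51
f 51 54 53
f 53 55 51
f 52 58 54
f 56 52 55
f 56 58 52
f 54 58 53
f 57 55 53
f 53 58 57
f 57 56 55
f 58 56 57
f 60 62 59
f 63 60 59
f 59 62 61
f 61 63 59
f 60 66 62
f 64 60 63
f 64 66 60
f 62 66 61
f 65 63 61
f 61 66 65
f 65 64 63
f 66 64 65
f 68 67 71
f 68 71 69
f 69 71 72
f 69 72 70
f 71 67 73
f 71 73 72
f 72 73 74
f 72 74 70
f 73 67 75
f 73 75 74
f 74 75 76
f 74 76 70
f 75 67 77
f 75 77 76
f 76 77 78
f 76 78 70
f 77 67 79
f 77 79 78
f 78 79 80
f 78 80 70
f 79 67 81
f 79 81 80
f 80 81 82
f 80 82 70
f 81 67 83
f 81 83 82
f 82 83 84
f 82 84 70
f 83 67 85
f 83 85 84
f 84 85 86
f 84 86 70
f 85 67 87
f 85 87 86
f 86 87 88
f 86 88 70
f 87 67 89
f 87 89 88
f 88 89 90
f 88 90 70
f 89 67 91
f 89 91 90
f 90 91 92
f 90 92 70
f 91 67 68
f 91 68 92
f 92 68 69
f 92 69 70



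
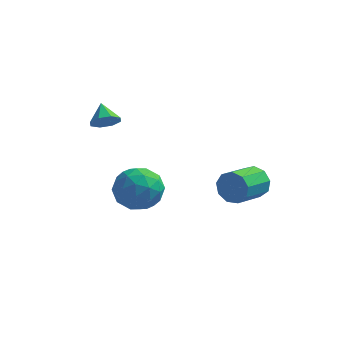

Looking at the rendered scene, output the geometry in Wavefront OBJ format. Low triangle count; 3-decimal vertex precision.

v 4.24 2.838 -2.931
v 4.651 2.871 -2.234
v 4.011 1.495 -1.792
v 3.6 1.462 -2.489
v 4.158 3.118 -2.175
v 3.519 1.743 -1.734
v 3.704 3.235 -2.471
v 3.065 1.859 -2.029
v 3.501 3.165 -2.981
v 2.861 1.79 -2.54
v 3.643 2.943 -3.468
v 3.003 1.567 -3.027
v 4.065 2.671 -3.704
v 3.425 1.295 -3.262
v 4.568 2.477 -3.578
v 3.929 1.102 -3.136
v 4.918 2.452 -3.149
v 4.278 1.077 -2.707
v 4.951 2.608 -2.618
v 4.311 1.232 -2.176
v -1.144 -0.439 1.907
v -0.834 -0.691 2.432
v -1.536 0.299 2.493
v -0.554 -0.348 2.188
v -0.62 -0.059 1.779
v -0.993 0.008 1.445
v -1.455 -0.187 1.382
v -1.735 -0.53 1.627
v -1.668 -0.819 2.035
v -1.295 -0.886 2.369
v 0.429 -1.216 -0.279
v 1.07 -1.866 0.324
v 0.23 -2.514 -1.464
v 0.871 -3.164 -0.861
v -0.121 -2.884 -0.497
v 0.002 -2.081 0.236
v 1.298 -2.299 -1.376
v 1.421 -1.496 -0.643
v 1.607 -2.535 -0.354
v 0.73 -2.896 0.189
v 0.57 -1.484 -1.329
v -0.307 -1.845 -0.786
v 0.767 -1.427 0.127
v 0.533 -2.953 -1.267
v -0.05 -2.788 -1.053
v 0.326 -3.17 -0.698
v 0.139 -1.554 0.075
v 0.516 -1.936 0.429
v -0.185 -2.534 -0.053
v 0.784 -2.444 -1.569
v 1.161 -2.826 -1.215
v 0.974 -1.21 -0.442
v 1.35 -1.592 -0.087
v 1.485 -1.846 -1.087
v 1.46 -2.202 0.083
v 1.342 -2.965 -0.614
v 1.594 -2.456 -0.917
v 1.666 -1.985 -0.486
v 0.944 -2.414 0.402
v 0.827 -3.177 -0.295
v 0.243 -3.013 -0.081
v 0.316 -2.541 0.35
v 1.259 -2.808 0.003
v 0.473 -1.203 -0.845
v 0.356 -1.966 -1.542
v 0.984 -1.839 -1.49
v 1.057 -1.367 -1.059
v -0.042 -1.415 -0.526
v -0.16 -2.178 -1.223
v -0.366 -2.395 -0.654
v -0.294 -1.924 -0.223
v 0.041 -1.572 -1.143
f 2 1 5
f 2 5 3
f 3 5 6
f 3 6 4
f 5 1 7
f 5 7 6
f 6 7 8
f 6 8 4
f 7 1 9
f 7 9 8
f 8 9 10
f 8 10 4
f 9 1 11
f 9 11 10
f 10 11 12
f 10 12 4
f 11 1 13
f 11 13 12
f 12 13 14
f 12 14 4
f 13 1 15
f 13 15 14
f 14 15 16
f 14 16 4
f 15 1 17
f 15 17 16
f 16 17 18
f 16 18 4
f 17 1 19
f 17 19 18
f 18 19 20
f 18 20 4
f 19 1 2
f 19 2 20
f 20 2 3
f 20 3 4
f 22 21 24
f 22 24 23
f 24 21 25
f 24 25 23
f 25 21 26
f 25 26 23
f 26 21 27
f 26 27 23
f 27 21 28
f 27 28 23
f 28 21 29
f 28 29 23
f 29 21 30
f 29 30 23
f 30 21 22
f 30 22 23
f 31 68 47
f 68 42 71
f 47 71 36
f 68 71 47
f 31 47 43
f 47 36 48
f 43 48 32
f 47 48 43
f 31 43 52
f 43 32 53
f 52 53 38
f 43 53 52
f 31 52 64
f 52 38 67
f 64 67 41
f 52 67 64
f 31 64 68
f 64 41 72
f 68 72 42
f 64 72 68
f 32 48 59
f 48 36 62
f 59 62 40
f 48 62 59
f 36 71 49
f 71 42 70
f 49 70 35
f 71 70 49
f 42 72 69
f 72 41 65
f 69 65 33
f 72 65 69
f 41 67 66
f 67 38 54
f 66 54 37
f 67 54 66
f 38 53 58
f 53 32 55
f 58 55 39
f 53 55 58
f 34 60 46
f 60 40 61
f 46 61 35
f 60 61 46
f 34 46 44
f 46 35 45
f 44 45 33
f 46 45 44
f 34 44 51
f 44 33 50
f 51 50 37
f 44 50 51
f 34 51 56
f 51 37 57
f 56 57 39
f 51 57 56
f 34 56 60
f 56 39 63
f 60 63 40
f 56 63 60
f 35 61 49
f 61 40 62
f 49 62 36
f 61 62 49
f 33 45 69
f 45 35 70
f 69 70 42
f 45 70 69
f 37 50 66
f 50 33 65
f 66 65 41
f 50 65 66
f 39 57 58
f 57 37 54
f 58 54 38
f 57 54 58
f 40 63 59
f 63 39 55
f 59 55 32
f 63 55 59



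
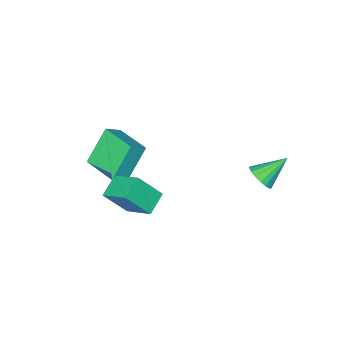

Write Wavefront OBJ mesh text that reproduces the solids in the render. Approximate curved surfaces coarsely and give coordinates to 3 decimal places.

v 0.664 -4.455 0.439
v 1.523 -4.516 1.057
v 0.701 -2.43 0.588
v 1.56 -2.492 1.205
v 1.94 -4.348 -1.325
v 2.799 -4.41 -0.708
v 1.977 -2.324 -1.177
v 2.836 -2.385 -0.559
v -2.417 2.342 -0.11
v -1.986 2.167 0.528
v -3.763 2.758 0.91
v -1.917 2.535 0.47
v -1.962 2.858 0.279
v -2.112 3.062 -0.002
v -2.331 3.102 -0.307
v -2.57 2.968 -0.567
v -2.774 2.69 -0.723
v -2.896 2.333 -0.738
v -2.908 1.977 -0.61
v -2.808 1.705 -0.367
v -2.618 1.579 -0.065
v -2.382 1.628 0.226
v -2.154 1.84 0.44
v 3.388 -0.582 -1.21
v 2.302 -1.005 -0.706
v 3.22 0.984 -0.258
v 2.134 0.56 0.247
v 4.266 -1.28 0.093
v 3.18 -1.704 0.598
v 4.098 0.285 1.046
v 3.012 -0.138 1.55
f 2 4 1
f 5 2 1
f 1 4 3
f 3 5 1
f 2 8 4
f 6 2 5
f 6 8 2
f 4 8 3
f 7 5 3
f 3 8 7
f 7 6 5
f 8 6 7
f 10 9 12
f 10 12 11
f 12 9 13
f 12 13 11
f 13 9 14
f 13 14 11
f 14 9 15
f 14 15 11
f 15 9 16
f 15 16 11
f 16 9 17
f 16 17 11
f 17 9 18
f 17 18 11
f 18 9 19
f 18 19 11
f 19 9 20
f 19 20 11
f 20 9 21
f 20 21 11
f 21 9 22
f 21 22 11
f 22 9 23
f 22 23 11
f 23 9 10
f 23 10 11
f 25 27 24
f 28 25 24
f 24 27 26
f 26 28 24
f 25 31 27
f 29 25 28
f 29 31 25
f 27 31 26
f 30 28 26
f 26 31 30
f 30 29 28
f 31 29 30



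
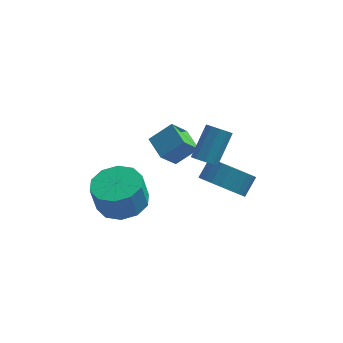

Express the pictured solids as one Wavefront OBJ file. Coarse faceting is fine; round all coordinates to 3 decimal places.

v 0.605 -1.805 0.494
v 1.138 -1.947 0.395
v 1.628 -0.896 1.526
v 1.095 -0.755 1.626
v 1.035 -1.656 0.169
v 1.525 -0.605 1.3
v 0.732 -1.434 0.095
v 1.222 -0.383 1.226
v 0.369 -1.387 0.208
v 0.859 -0.336 1.339
v 0.116 -1.535 0.455
v 0.606 -0.484 1.586
v 0.093 -1.81 0.72
v 0.583 -0.759 1.852
v 0.309 -2.083 0.88
v 0.799 -1.032 2.012
v 0.663 -2.226 0.86
v 1.153 -1.175 1.991
v 0.991 -2.172 0.668
v 1.481 -1.121 1.799
v -2.5 -2.606 -1.63
v -1.821 -3.433 -1.623
v -2.042 -3.602 -0.322
v -2.72 -2.774 -0.33
v -1.476 -2.884 -1.493
v -1.696 -3.053 -0.192
v -1.522 -2.229 -1.416
v -1.742 -2.398 -0.115
v -1.941 -1.718 -1.421
v -2.161 -1.886 -0.12
v -2.574 -1.546 -1.505
v -2.794 -1.714 -0.205
v -3.178 -1.778 -1.638
v -3.399 -1.947 -0.337
v -3.524 -2.327 -1.768
v -3.744 -2.496 -0.467
v -3.478 -2.982 -1.845
v -3.698 -3.151 -0.544
v -3.059 -3.494 -1.84
v -3.279 -3.662 -0.539
v -2.426 -3.666 -1.755
v -2.646 -3.834 -0.455
v 1.114 0.856 -3.625
v 1.803 0.125 -3.288
v 2.194 0.812 -2.597
v 1.506 1.544 -2.935
v 2.019 0.305 -3.59
v 2.411 0.992 -2.9
v 2.097 0.57 -3.898
v 2.489 1.257 -3.208
v 2.026 0.878 -4.165
v 2.418 1.565 -3.474
v 1.816 1.183 -4.349
v 2.208 1.87 -3.658
v 1.499 1.439 -4.423
v 1.891 2.126 -3.732
v 1.124 1.605 -4.376
v 1.516 2.292 -3.685
v 0.747 1.658 -4.214
v 1.139 2.345 -3.523
v 0.426 1.588 -3.963
v 0.817 2.275 -3.272
v 0.209 1.408 -3.66
v 0.601 2.095 -2.97
v 0.131 1.143 -3.352
v 0.523 1.83 -2.662
v 0.202 0.835 -3.086
v 0.594 1.522 -2.395
v 0.412 0.53 -2.902
v 0.804 1.217 -2.211
v 0.729 0.274 -2.828
v 1.121 0.961 -2.137
v 1.104 0.108 -2.875
v 1.496 0.795 -2.184
v 1.481 0.055 -3.037
v 1.873 0.742 -2.346
v -2.012 1.88 -1.671
v -1.09 2.24 -0.907
v -1.453 2.504 -2.639
v -0.531 2.864 -1.875
v -1.409 0.916 -1.945
v -0.487 1.276 -1.181
v -0.85 1.54 -2.913
v 0.072 1.9 -2.149
f 2 1 5
f 2 5 3
f 3 5 6
f 3 6 4
f 5 1 7
f 5 7 6
f 6 7 8
f 6 8 4
f 7 1 9
f 7 9 8
f 8 9 10
f 8 10 4
f 9 1 11
f 9 11 10
f 10 11 12
f 10 12 4
f 11 1 13
f 11 13 12
f 12 13 14
f 12 14 4
f 13 1 15
f 13 15 14
f 14 15 16
f 14 16 4
f 15 1 17
f 15 17 16
f 16 17 18
f 16 18 4
f 17 1 19
f 17 19 18
f 18 19 20
f 18 20 4
f 19 1 2
f 19 2 20
f 20 2 3
f 20 3 4
f 22 21 25
f 22 25 23
f 23 25 26
f 23 26 24
f 25 21 27
f 25 27 26
f 26 27 28
f 26 28 24
f 27 21 29
f 27 29 28
f 28 29 30
f 28 30 24
f 29 21 31
f 29 31 30
f 30 31 32
f 30 32 24
f 31 21 33
f 31 33 32
f 32 33 34
f 32 34 24
f 33 21 35
f 33 35 34
f 34 35 36
f 34 36 24
f 35 21 37
f 35 37 36
f 36 37 38
f 36 38 24
f 37 21 39
f 37 39 38
f 38 39 40
f 38 40 24
f 39 21 41
f 39 41 40
f 40 41 42
f 40 42 24
f 41 21 22
f 41 22 42
f 42 22 23
f 42 23 24
f 44 43 47
f 44 47 45
f 45 47 48
f 45 48 46
f 47 43 49
f 47 49 48
f 48 49 50
f 48 50 46
f 49 43 51
f 49 51 50
f 50 51 52
f 50 52 46
f 51 43 53
f 51 53 52
f 52 53 54
f 52 54 46
f 53 43 55
f 53 55 54
f 54 55 56
f 54 56 46
f 55 43 57
f 55 57 56
f 56 57 58
f 56 58 46
f 57 43 59
f 57 59 58
f 58 59 60
f 58 60 46
f 59 43 61
f 59 61 60
f 60 61 62
f 60 62 46
f 61 43 63
f 61 63 62
f 62 63 64
f 62 64 46
f 63 43 65
f 63 65 64
f 64 65 66
f 64 66 46
f 65 43 67
f 65 67 66
f 66 67 68
f 66 68 46
f 67 43 69
f 67 69 68
f 68 69 70
f 68 70 46
f 69 43 71
f 69 71 70
f 70 71 72
f 70 72 46
f 71 43 73
f 71 73 72
f 72 73 74
f 72 74 46
f 73 43 75
f 73 75 74
f 74 75 76
f 74 76 46
f 75 43 44
f 75 44 76
f 76 44 45
f 76 45 46
f 78 80 77
f 81 78 77
f 77 80 79
f 79 81 77
f 78 84 80
f 82 78 81
f 82 84 78
f 80 84 79
f 83 81 79
f 79 84 83
f 83 82 81
f 84 82 83



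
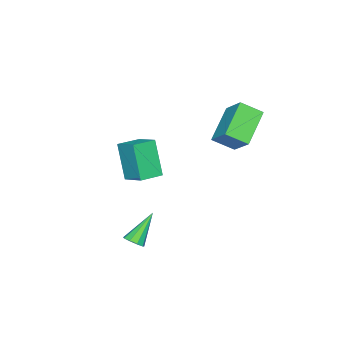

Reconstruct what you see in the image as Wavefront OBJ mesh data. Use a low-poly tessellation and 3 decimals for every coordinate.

v 2.715 -1.812 -4.396
v 3.034 -1.428 -4.191
v 1.525 -1.548 -3.044
v 2.795 -1.279 -4.43
v 2.518 -1.38 -4.653
v 2.334 -1.683 -4.756
v 2.327 -2.047 -4.691
v 2.502 -2.3 -4.487
v 2.776 -2.326 -4.241
v 3.022 -2.111 -4.068
v 3.123 -1.756 -4.048
v -4.524 -0.086 0.474
v -3.979 -1.007 1.12
v -3.981 0.962 1.509
v -3.436 0.041 2.156
v -2.804 0.139 -0.656
v -2.259 -0.782 -0.009
v -2.261 1.187 0.38
v -1.716 0.266 1.026
v -0.853 -3.407 -2.49
v -1.366 -4.143 -0.636
v -0.47 -2.283 -1.938
v -0.982 -3.019 -0.084
v 0.282 -3.861 -2.356
v -0.23 -4.597 -0.502
v 0.666 -2.737 -1.804
v 0.153 -3.473 0.05
f 2 1 4
f 2 4 3
f 4 1 5
f 4 5 3
f 5 1 6
f 5 6 3
f 6 1 7
f 6 7 3
f 7 1 8
f 7 8 3
f 8 1 9
f 8 9 3
f 9 1 10
f 9 10 3
f 10 1 11
f 10 11 3
f 11 1 2
f 11 2 3
f 13 15 12
f 16 13 12
f 12 15 14
f 14 16 12
f 13 19 15
f 17 13 16
f 17 19 13
f 15 19 14
f 18 16 14
f 14 19 18
f 18 17 16
f 19 17 18
f 21 23 20
f 24 21 20
f 20 23 22
f 22 24 20
f 21 27 23
f 25 21 24
f 25 27 21
f 23 27 22
f 26 24 22
f 22 27 26
f 26 25 24
f 27 25 26



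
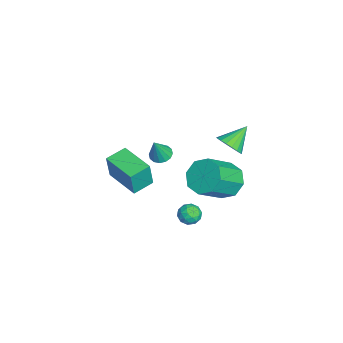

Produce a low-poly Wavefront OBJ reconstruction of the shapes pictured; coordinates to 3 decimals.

v -0.946 3.409 2.575
v -0.249 3.814 2.771
v -1.754 4.351 3.505
v -0.372 4 2.476
v -0.608 4.068 2.201
v -0.912 4.006 2
v -1.222 3.826 1.913
v -1.478 3.563 1.957
v -1.629 3.27 2.124
v -1.644 3.004 2.38
v -1.521 2.819 2.675
v -1.284 2.75 2.95
v -0.981 2.812 3.151
v -0.67 2.992 3.238
v -0.414 3.255 3.194
v -0.264 3.548 3.027
v 3.384 1.718 1.474
v 3.979 1.881 1.714
v 3.841 0.979 0.846
v 4.436 1.142 1.086
v 3.994 0.837 1.474
v 3.712 1.293 1.862
v 4.108 1.567 0.698
v 3.826 2.023 1.086
v 4.427 1.788 1.235
v 4.356 1.337 1.715
v 3.464 1.523 0.845
v 3.393 1.072 1.325
v 3.641 1.864 1.649
v 4.179 0.996 0.911
v 3.919 0.816 1.139
v 4.269 0.912 1.28
v 3.484 1.519 1.736
v 3.834 1.615 1.878
v 3.843 1.001 1.736
v 3.986 1.245 0.682
v 4.336 1.341 0.824
v 3.551 1.948 1.28
v 3.901 2.044 1.421
v 3.977 1.859 0.824
v 4.254 1.905 1.509
v 4.523 1.471 1.14
v 4.33 1.721 0.911
v 4.164 1.989 1.139
v 4.213 1.64 1.791
v 4.482 1.206 1.422
v 4.222 1.026 1.65
v 4.056 1.295 1.878
v 4.476 1.585 1.509
v 3.338 1.654 1.138
v 3.607 1.22 0.769
v 3.764 1.565 0.682
v 3.598 1.834 0.91
v 3.297 1.389 1.42
v 3.566 0.955 1.051
v 3.656 0.871 1.421
v 3.49 1.139 1.649
v 3.344 1.275 1.051
v 1.772 3.267 2.103
v 2.462 3.031 1.293
v 3.558 1.858 2.567
v 2.868 2.093 3.377
v 2.692 3.71 1.72
v 3.787 2.536 2.995
v 2.382 4.129 2.372
v 3.478 2.955 3.646
v 1.716 4.043 2.866
v 2.812 2.869 4.14
v 1.082 3.502 2.913
v 2.178 2.329 4.187
v 0.853 2.824 2.485
v 1.948 1.65 3.76
v 1.162 2.405 1.834
v 2.258 1.231 3.108
v 1.828 2.491 1.34
v 2.924 1.317 2.614
v -1.12 -2.798 -0.064
v -0.866 -2.954 1.508
v -1.906 -1.839 0.157
v -1.652 -1.994 1.729
v 0.472 -1.466 -0.189
v 0.726 -1.621 1.383
v -0.314 -0.506 0.032
v -0.06 -0.662 1.604
v -3.48 -0.185 -0.302
v -2.999 -0.542 -0.579
v -2.92 -0.535 1.122
v -2.871 -0.227 -0.552
v -2.906 0.1 -0.458
v -3.094 0.35 -0.323
v -3.386 0.457 -0.181
v -3.704 0.392 -0.072
v -3.961 0.172 -0.025
v -4.09 -0.143 -0.052
v -4.055 -0.47 -0.146
v -3.866 -0.72 -0.282
v -3.574 -0.827 -0.423
v -3.257 -0.762 -0.532
f 2 1 4
f 2 4 3
f 4 1 5
f 4 5 3
f 5 1 6
f 5 6 3
f 6 1 7
f 6 7 3
f 7 1 8
f 7 8 3
f 8 1 9
f 8 9 3
f 9 1 10
f 9 10 3
f 10 1 11
f 10 11 3
f 11 1 12
f 11 12 3
f 12 1 13
f 12 13 3
f 13 1 14
f 13 14 3
f 14 1 15
f 14 15 3
f 15 1 16
f 15 16 3
f 16 1 2
f 16 2 3
f 17 54 33
f 54 28 57
f 33 57 22
f 54 57 33
f 17 33 29
f 33 22 34
f 29 34 18
f 33 34 29
f 17 29 38
f 29 18 39
f 38 39 24
f 29 39 38
f 17 38 50
f 38 24 53
f 50 53 27
f 38 53 50
f 17 50 54
f 50 27 58
f 54 58 28
f 50 58 54
f 18 34 45
f 34 22 48
f 45 48 26
f 34 48 45
f 22 57 35
f 57 28 56
f 35 56 21
f 57 56 35
f 28 58 55
f 58 27 51
f 55 51 19
f 58 51 55
f 27 53 52
f 53 24 40
f 52 40 23
f 53 40 52
f 24 39 44
f 39 18 41
f 44 41 25
f 39 41 44
f 20 46 32
f 46 26 47
f 32 47 21
f 46 47 32
f 20 32 30
f 32 21 31
f 30 31 19
f 32 31 30
f 20 30 37
f 30 19 36
f 37 36 23
f 30 36 37
f 20 37 42
f 37 23 43
f 42 43 25
f 37 43 42
f 20 42 46
f 42 25 49
f 46 49 26
f 42 49 46
f 21 47 35
f 47 26 48
f 35 48 22
f 47 48 35
f 19 31 55
f 31 21 56
f 55 56 28
f 31 56 55
f 23 36 52
f 36 19 51
f 52 51 27
f 36 51 52
f 25 43 44
f 43 23 40
f 44 40 24
f 43 40 44
f 26 49 45
f 49 25 41
f 45 41 18
f 49 41 45
f 60 59 63
f 60 63 61
f 61 63 64
f 61 64 62
f 63 59 65
f 63 65 64
f 64 65 66
f 64 66 62
f 65 59 67
f 65 67 66
f 66 67 68
f 66 68 62
f 67 59 69
f 67 69 68
f 68 69 70
f 68 70 62
f 69 59 71
f 69 71 70
f 70 71 72
f 70 72 62
f 71 59 73
f 71 73 72
f 72 73 74
f 72 74 62
f 73 59 75
f 73 75 74
f 74 75 76
f 74 76 62
f 75 59 60
f 75 60 76
f 76 60 61
f 76 61 62
f 78 80 77
f 81 78 77
f 77 80 79
f 79 81 77
f 78 84 80
f 82 78 81
f 82 84 78
f 80 84 79
f 83 81 79
f 79 84 83
f 83 82 81
f 84 82 83
f 86 85 88
f 86 88 87
f 88 85 89
f 88 89 87
f 89 85 90
f 89 90 87
f 90 85 91
f 90 91 87
f 91 85 92
f 91 92 87
f 92 85 93
f 92 93 87
f 93 85 94
f 93 94 87
f 94 85 95
f 94 95 87
f 95 85 96
f 95 96 87
f 96 85 97
f 96 97 87
f 97 85 98
f 97 98 87
f 98 85 86
f 98 86 87



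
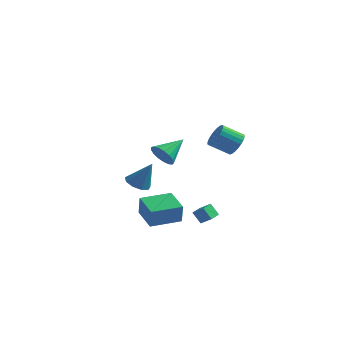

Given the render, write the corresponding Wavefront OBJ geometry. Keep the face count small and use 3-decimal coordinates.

v -3.849 2.954 -3.732
v -3.317 2.312 -3.946
v -2.971 3.126 -2.068
v -3.091 2.827 -4.119
v -3.219 3.401 -4.111
v -3.642 3.766 -3.926
v -4.162 3.75 -3.65
v -4.535 3.362 -3.413
v -4.587 2.783 -3.326
v -4.294 2.284 -3.428
v -3.792 2.098 -3.673
v 2.487 -2.64 -3.46
v 1.973 -2.584 -2.747
v 2.579 -1.785 -3.46
v 2.065 -1.729 -2.748
v 3.155 -2.711 -2.972
v 2.641 -2.655 -2.26
v 3.247 -1.856 -2.973
v 2.733 -1.8 -2.26
v 4.357 -2.117 2.726
v 4.831 -2.183 3.367
v 3.777 -2.67 4.095
v 3.303 -2.603 3.454
v 4.721 -1.893 3.402
v 3.667 -2.379 4.13
v 4.556 -1.637 3.334
v 3.502 -2.123 4.062
v 4.36 -1.454 3.174
v 3.307 -1.94 3.902
v 4.164 -1.372 2.945
v 3.111 -1.858 3.673
v 3.998 -1.403 2.683
v 2.944 -1.89 3.411
v 3.886 -1.543 2.428
v 2.832 -2.03 3.155
v 3.846 -1.77 2.217
v 2.792 -2.257 2.945
v 3.883 -2.05 2.085
v 2.829 -2.537 2.813
v 3.993 -2.341 2.05
v 2.939 -2.827 2.778
v 4.158 -2.597 2.118
v 3.104 -3.083 2.846
v 4.353 -2.78 2.278
v 3.3 -3.266 3.006
v 4.549 -2.862 2.507
v 3.496 -3.348 3.235
v 4.716 -2.83 2.769
v 3.662 -3.317 3.497
v 4.828 -2.69 3.025
v 3.774 -3.177 3.752
v 4.868 -2.463 3.235
v 3.814 -2.95 3.963
v -0.958 -1.781 -4.747
v -0.776 -2.026 -3.463
v -2.183 -0.61 -4.351
v -2.001 -0.855 -3.067
v 0.401 -0.385 -4.673
v 0.583 -0.63 -3.389
v -0.824 0.786 -4.277
v -0.642 0.541 -2.993
v 0.968 -4.452 2.228
v 1.29 -4.961 2.813
v 1.632 -3.108 3.032
v 1.58 -4.938 2.536
v 1.73 -4.804 2.188
v 1.705 -4.589 1.849
v 1.512 -4.342 1.597
v 1.194 -4.121 1.49
v 0.824 -3.975 1.551
v 0.488 -3.939 1.768
v 0.261 -4.02 2.09
v 0.197 -4.2 2.444
v 0.309 -4.437 2.748
v 0.573 -4.678 2.933
v 0.927 -4.867 2.957
f 2 1 4
f 2 4 3
f 4 1 5
f 4 5 3
f 5 1 6
f 5 6 3
f 6 1 7
f 6 7 3
f 7 1 8
f 7 8 3
f 8 1 9
f 8 9 3
f 9 1 10
f 9 10 3
f 10 1 11
f 10 11 3
f 11 1 2
f 11 2 3
f 13 15 12
f 16 13 12
f 12 15 14
f 14 16 12
f 13 19 15
f 17 13 16
f 17 19 13
f 15 19 14
f 18 16 14
f 14 19 18
f 18 17 16
f 19 17 18
f 21 20 24
f 21 24 22
f 22 24 25
f 22 25 23
f 24 20 26
f 24 26 25
f 25 26 27
f 25 27 23
f 26 20 28
f 26 28 27
f 27 28 29
f 27 29 23
f 28 20 30
f 28 30 29
f 29 30 31
f 29 31 23
f 30 20 32
f 30 32 31
f 31 32 33
f 31 33 23
f 32 20 34
f 32 34 33
f 33 34 35
f 33 35 23
f 34 20 36
f 34 36 35
f 35 36 37
f 35 37 23
f 36 20 38
f 36 38 37
f 37 38 39
f 37 39 23
f 38 20 40
f 38 40 39
f 39 40 41
f 39 41 23
f 40 20 42
f 40 42 41
f 41 42 43
f 41 43 23
f 42 20 44
f 42 44 43
f 43 44 45
f 43 45 23
f 44 20 46
f 44 46 45
f 45 46 47
f 45 47 23
f 46 20 48
f 46 48 47
f 47 48 49
f 47 49 23
f 48 20 50
f 48 50 49
f 49 50 51
f 49 51 23
f 50 20 52
f 50 52 51
f 51 52 53
f 51 53 23
f 52 20 21
f 52 21 53
f 53 21 22
f 53 22 23
f 55 57 54
f 58 55 54
f 54 57 56
f 56 58 54
f 55 61 57
f 59 55 58
f 59 61 55
f 57 61 56
f 60 58 56
f 56 61 60
f 60 59 58
f 61 59 60
f 63 62 65
f 63 65 64
f 65 62 66
f 65 66 64
f 66 62 67
f 66 67 64
f 67 62 68
f 67 68 64
f 68 62 69
f 68 69 64
f 69 62 70
f 69 70 64
f 70 62 71
f 70 71 64
f 71 62 72
f 71 72 64
f 72 62 73
f 72 73 64
f 73 62 74
f 73 74 64
f 74 62 75
f 74 75 64
f 75 62 76
f 75 76 64
f 76 62 63
f 76 63 64



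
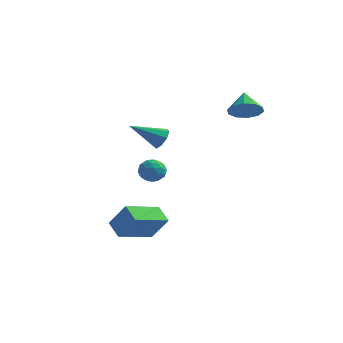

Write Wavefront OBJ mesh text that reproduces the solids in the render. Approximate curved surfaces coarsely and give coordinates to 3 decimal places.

v -2.154 2.968 0.869
v -1.744 2.969 1.448
v -3.566 2.092 1.871
v -2.05 3.417 1.408
v -2.417 3.601 1.053
v -2.63 3.415 0.589
v -2.565 2.966 0.289
v -2.259 2.519 0.329
v -1.892 2.334 0.684
v -1.679 2.521 1.148
v 2.374 2.927 3.488
v 3.168 3.401 3.384
v 1.926 3.873 4.372
v 2.794 3.591 2.991
v 2.261 3.528 2.787
v 1.77 3.236 2.852
v 1.51 2.825 3.159
v 1.581 2.454 3.592
v 1.954 2.263 3.985
v 2.488 2.326 4.188
v 2.978 2.619 4.124
v 3.238 3.029 3.817
v -0.64 -1.784 -3.834
v -1.577 -3.609 -3.191
v -1.403 -1.202 -3.296
v -2.34 -3.027 -2.652
v 0.26 -1.793 -2.548
v -0.677 -3.618 -1.904
v -0.503 -1.211 -2.009
v -1.44 -3.036 -1.366
v -1.674 0.622 0.348
v -1.034 0.765 -0.029
v -1.946 -0.265 -0.451
v -1.306 -0.122 -0.828
v -1.277 -0.43 -0.137
v -1.11 0.118 0.357
v -1.87 0.382 -0.837
v -1.703 0.93 -0.343
v -1.155 0.617 -0.761
v -0.788 0.115 -0.329
v -2.192 0.385 -0.151
v -1.825 -0.117 0.281
v -1.33 0.772 0.23
v -1.65 -0.272 -0.71
v -1.633 -0.453 -0.304
v -1.257 -0.368 -0.525
v -1.375 0.391 0.457
v -0.998 0.475 0.235
v -1.141 -0.227 0.171
v -1.982 0.025 -0.715
v -1.605 0.109 -0.937
v -1.723 0.868 0.045
v -1.347 0.953 -0.176
v -1.839 0.727 -0.651
v -1.025 0.769 -0.422
v -1.185 0.247 -0.892
v -1.517 0.543 -0.897
v -1.418 0.865 -0.607
v -0.809 0.474 -0.168
v -0.969 -0.048 -0.638
v -0.953 -0.229 -0.232
v -0.854 0.093 0.059
v -0.881 0.386 -0.598
v -2.011 0.548 0.158
v -2.171 0.026 -0.312
v -2.126 0.407 -0.539
v -2.027 0.729 -0.248
v -1.795 0.253 0.412
v -1.955 -0.269 -0.058
v -1.562 -0.365 0.127
v -1.463 -0.043 0.417
v -2.099 0.114 0.118
f 2 1 4
f 2 4 3
f 4 1 5
f 4 5 3
f 5 1 6
f 5 6 3
f 6 1 7
f 6 7 3
f 7 1 8
f 7 8 3
f 8 1 9
f 8 9 3
f 9 1 10
f 9 10 3
f 10 1 2
f 10 2 3
f 12 11 14
f 12 14 13
f 14 11 15
f 14 15 13
f 15 11 16
f 15 16 13
f 16 11 17
f 16 17 13
f 17 11 18
f 17 18 13
f 18 11 19
f 18 19 13
f 19 11 20
f 19 20 13
f 20 11 21
f 20 21 13
f 21 11 22
f 21 22 13
f 22 11 12
f 22 12 13
f 24 26 23
f 27 24 23
f 23 26 25
f 25 27 23
f 24 30 26
f 28 24 27
f 28 30 24
f 26 30 25
f 29 27 25
f 25 30 29
f 29 28 27
f 30 28 29
f 31 68 47
f 68 42 71
f 47 71 36
f 68 71 47
f 31 47 43
f 47 36 48
f 43 48 32
f 47 48 43
f 31 43 52
f 43 32 53
f 52 53 38
f 43 53 52
f 31 52 64
f 52 38 67
f 64 67 41
f 52 67 64
f 31 64 68
f 64 41 72
f 68 72 42
f 64 72 68
f 32 48 59
f 48 36 62
f 59 62 40
f 48 62 59
f 36 71 49
f 71 42 70
f 49 70 35
f 71 70 49
f 42 72 69
f 72 41 65
f 69 65 33
f 72 65 69
f 41 67 66
f 67 38 54
f 66 54 37
f 67 54 66
f 38 53 58
f 53 32 55
f 58 55 39
f 53 55 58
f 34 60 46
f 60 40 61
f 46 61 35
f 60 61 46
f 34 46 44
f 46 35 45
f 44 45 33
f 46 45 44
f 34 44 51
f 44 33 50
f 51 50 37
f 44 50 51
f 34 51 56
f 51 37 57
f 56 57 39
f 51 57 56
f 34 56 60
f 56 39 63
f 60 63 40
f 56 63 60
f 35 61 49
f 61 40 62
f 49 62 36
f 61 62 49
f 33 45 69
f 45 35 70
f 69 70 42
f 45 70 69
f 37 50 66
f 50 33 65
f 66 65 41
f 50 65 66
f 39 57 58
f 57 37 54
f 58 54 38
f 57 54 58
f 40 63 59
f 63 39 55
f 59 55 32
f 63 55 59



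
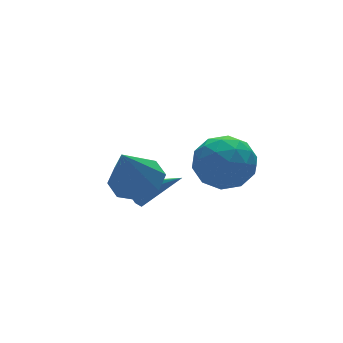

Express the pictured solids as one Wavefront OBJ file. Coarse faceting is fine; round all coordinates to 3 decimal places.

v 1.558 2.64 -1.923
v 1.934 2.884 -2.206
v 2.742 1.8 -1.077
v 1.837 3.088 -1.869
v 1.577 3.029 -1.563
v 1.306 2.743 -1.468
v 1.183 2.396 -1.639
v 1.279 2.193 -1.977
v 1.539 2.252 -2.283
v 1.81 2.538 -2.377
v 4.221 1.964 -0.97
v 4.909 1.414 -0.322
v 2.891 0.926 -0.438
v 3.579 0.376 0.21
v 3.315 1.411 0.446
v 4.138 2.052 0.116
v 3.662 0.288 -0.876
v 4.485 0.929 -1.206
v 4.564 0.378 -0.265
v 4.35 1.072 0.553
v 3.45 1.268 -1.313
v 3.236 1.962 -0.495
v 4.682 1.78 -0.693
v 3.118 0.56 -0.067
v 2.963 1.168 0.072
v 3.368 0.845 0.452
v 4.228 2.155 -0.435
v 4.633 1.832 -0.054
v 3.696 1.83 0.397
v 3.167 0.508 -0.706
v 3.572 0.185 -0.325
v 4.432 1.495 -1.212
v 4.837 1.172 -0.832
v 4.104 0.51 -1.157
v 4.884 0.848 -0.278
v 4.102 0.238 0.035
v 4.151 0.186 -0.604
v 4.634 0.563 -0.797
v 4.758 1.256 0.202
v 3.976 0.646 0.515
v 3.821 1.254 0.654
v 4.304 1.631 0.46
v 4.555 0.647 0.236
v 3.824 1.694 -1.275
v 3.042 1.084 -0.962
v 3.496 0.709 -1.22
v 3.979 1.086 -1.414
v 3.698 2.102 -0.795
v 2.916 1.492 -0.482
v 3.166 1.777 0.037
v 3.649 2.154 -0.156
v 3.245 1.693 -0.996
v 0.525 0.691 0.305
v 1.298 0.886 0.724
v -0.225 0.209 1.915
v 0.873 1.427 0.688
v 0.245 1.537 0.428
v -0.219 1.151 0.096
v -0.247 0.495 -0.113
v 0.178 -0.046 -0.077
v 0.806 -0.156 0.183
v 1.27 0.23 0.515
f 2 1 4
f 2 4 3
f 4 1 5
f 4 5 3
f 5 1 6
f 5 6 3
f 6 1 7
f 6 7 3
f 7 1 8
f 7 8 3
f 8 1 9
f 8 9 3
f 9 1 10
f 9 10 3
f 10 1 2
f 10 2 3
f 11 48 27
f 48 22 51
f 27 51 16
f 48 51 27
f 11 27 23
f 27 16 28
f 23 28 12
f 27 28 23
f 11 23 32
f 23 12 33
f 32 33 18
f 23 33 32
f 11 32 44
f 32 18 47
f 44 47 21
f 32 47 44
f 11 44 48
f 44 21 52
f 48 52 22
f 44 52 48
f 12 28 39
f 28 16 42
f 39 42 20
f 28 42 39
f 16 51 29
f 51 22 50
f 29 50 15
f 51 50 29
f 22 52 49
f 52 21 45
f 49 45 13
f 52 45 49
f 21 47 46
f 47 18 34
f 46 34 17
f 47 34 46
f 18 33 38
f 33 12 35
f 38 35 19
f 33 35 38
f 14 40 26
f 40 20 41
f 26 41 15
f 40 41 26
f 14 26 24
f 26 15 25
f 24 25 13
f 26 25 24
f 14 24 31
f 24 13 30
f 31 30 17
f 24 30 31
f 14 31 36
f 31 17 37
f 36 37 19
f 31 37 36
f 14 36 40
f 36 19 43
f 40 43 20
f 36 43 40
f 15 41 29
f 41 20 42
f 29 42 16
f 41 42 29
f 13 25 49
f 25 15 50
f 49 50 22
f 25 50 49
f 17 30 46
f 30 13 45
f 46 45 21
f 30 45 46
f 19 37 38
f 37 17 34
f 38 34 18
f 37 34 38
f 20 43 39
f 43 19 35
f 39 35 12
f 43 35 39
f 54 53 56
f 54 56 55
f 56 53 57
f 56 57 55
f 57 53 58
f 57 58 55
f 58 53 59
f 58 59 55
f 59 53 60
f 59 60 55
f 60 53 61
f 60 61 55
f 61 53 62
f 61 62 55
f 62 53 54
f 62 54 55

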